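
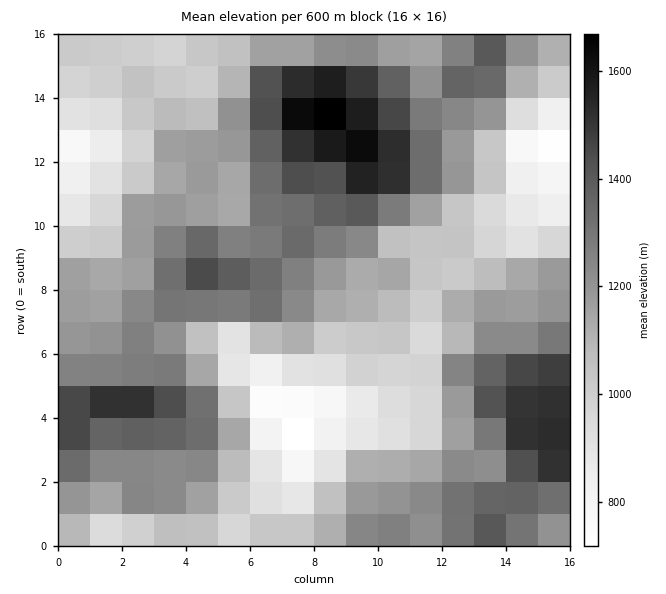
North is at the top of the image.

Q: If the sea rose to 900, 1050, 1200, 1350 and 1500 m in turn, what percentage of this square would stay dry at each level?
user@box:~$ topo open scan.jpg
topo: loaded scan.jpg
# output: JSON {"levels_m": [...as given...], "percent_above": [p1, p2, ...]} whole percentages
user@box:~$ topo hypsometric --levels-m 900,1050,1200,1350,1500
{"levels_m": [900, 1050, 1200, 1350, 1500], "percent_above": [89, 69, 44, 20, 7]}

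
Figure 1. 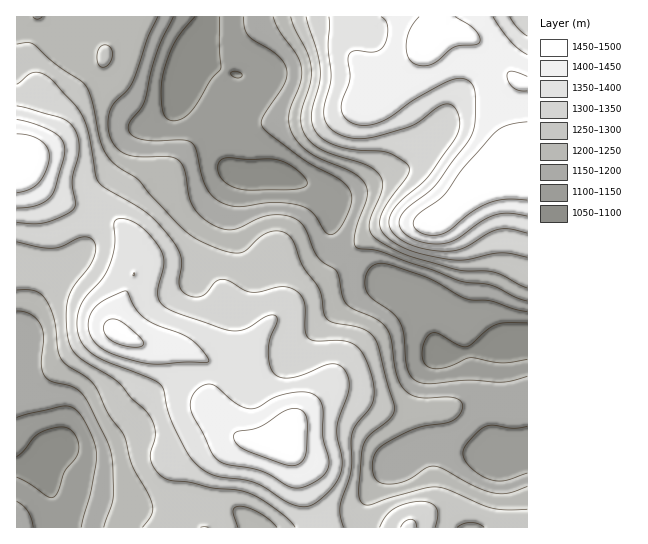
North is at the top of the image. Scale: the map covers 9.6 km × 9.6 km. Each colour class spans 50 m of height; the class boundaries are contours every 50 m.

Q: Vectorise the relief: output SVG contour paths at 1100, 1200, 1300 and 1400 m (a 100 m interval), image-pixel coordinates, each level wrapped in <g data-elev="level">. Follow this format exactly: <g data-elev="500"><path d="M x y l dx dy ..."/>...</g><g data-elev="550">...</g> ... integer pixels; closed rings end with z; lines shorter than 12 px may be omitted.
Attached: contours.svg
<g data-elev="1100"><path d="M17 457l6-6 13-16 7-4 10-3 9-1 7 2 6 5 3 8 1 7-2 6-12 16-7 20-4 6-7-1-17-12-13-7"/><path d="M527 359l-25 4-32-5-21 9-14 2-6-2-4-2-2-4-1-7 3-13 4-6 4-2 5 0 19 11 9 3 5-3 16-14 9-5 10-2 21 0"/><path d="M246 190l-13-3-11-8-4-10 0-6 3-3 8-2 49 2 9 3 8 6 9 8 3 5-1 4-9 3z"/><path d="M238 78l-5-1-2-4 4-2 5 2 2 3z"/><path d="M220 17l1 52-11 12-12 21-8 11-9 6-10 2-6-4-3-8-1-19 2-16 6-18 6-14 20-25"/></g><g data-elev="1200"><path d="M527 486l-18 7-16 0-16-6-34-18-9-3-8 2-16 11-12 4-13 1-9-5-3-8 0-9 2-8 5-7 13-8 21-10 39-8 8-8 2-6-1-4-4-4-7-2-33 0-7-2-6-5-5-7-3-8-6-35-4-11-10-10-24-10-7-6-4-8-5-22-3-4-11-6-5-6-4-7-8-20-8-9-11-5-14-1-14 3-24 11-8 1-9-3-15-9-10-11-4-10-4-27-7-10-9-3-38-1-9-4-7-6-4-7-3-9 0-9 2-10 4-8 13-13 5-7 16-45 10-21"/><path d="M17 311l8 1 6 3 6 4 4 7 3 12-3 27 4 11 6 5 23 6 8 7 7 10 19 39 4 18 1 33-1 11-8 22"/><path d="M273 17l7 14 17 24 4 12 0 15-10 24-2 9 0 11 4 9 7 10 9 7 10 6 35 15 8 7 5 7 0 12-12 35-1 9 2 4 26 5 79 29 30 4 24 12 12 4"/></g><g data-elev="1300"><path d="M343 527l-3-12 0-8 11-36 1-37 4-9 14-18 4-12-3-21-5-14-5-10-7-6-8-3-29 0-8-3-4-8 0-21-1-8-6-8-8-5-11-1-18 5-10 0-8-2-14-9-7-2-7 3-8 11-5 3-8 1-9-4-5-4-1-6 3-18-1-8-4-10-6-9-24-25-41-24-8-8-11-52-4-12-6-10-24-26-11-8-5-1-6 1-14 11"/><path d="M435 527l3-12-1-6-6-6-10-2-15 3-12 5-9 8-5 10"/><path d="M17 242l21 5 13 1 11-2 20-9 7 0 5 4 2 9-3 10-20 27-5 12-2 20 3 23 3 8 6 6 38 25 15 17 18 17 4 8 2 10-4 20 0 6 2 7 5 7 5 4 7 3 20 2 24 6 24 2 12 3 12 7 17 11 10 8 6 8"/><path d="M306 17l11 34 3 18-1 14-8 31 1 9 3 8 10 9 14 7 15 3 27 1 9 2 15 9 4 5-2 10-18 24-8 14-1 11 5 9 10 8 14 7 38 9 19 1 35-7 26 4"/></g><g data-elev="1400"><path d="M291 487l10 1 12-5 10-7 5-9 1-9-6-23 0-26-5-11-11-6-16 1-15 4-18 10-8 2-14-6-23-18-8 0-8 5-6 9 0 12 25 47 10 6 25 4 12 4z"/><path d="M146 363l12 1 27-2 20 1 4-2-8-12-12-11-34-14-12-7-8-10-9-16-16 6-11 6-7 8-3 10 0 10 5 10 7 7 10 5z"/><path d="M17 208l20-3 8-3 6-5 4-10 10-37-3-10-8-7-19-9-18-5"/><path d="M527 55l-16-13-18-25"/><path d="M381 17l5 4 2 8-1 10-4 8-9 5-20-1-5 4 1 24-7 20-2 8 2 7 4 6 7 4 8 1 17-3 12-6 27-19 25-14 12-4 7-1 7 3 4 5 2 8 0 29-5 15-35 48-32 27-4 9 3 8 7 7 9 4 12 3 12 0 14-5 25-17 13-7 15-2 18 3"/></g>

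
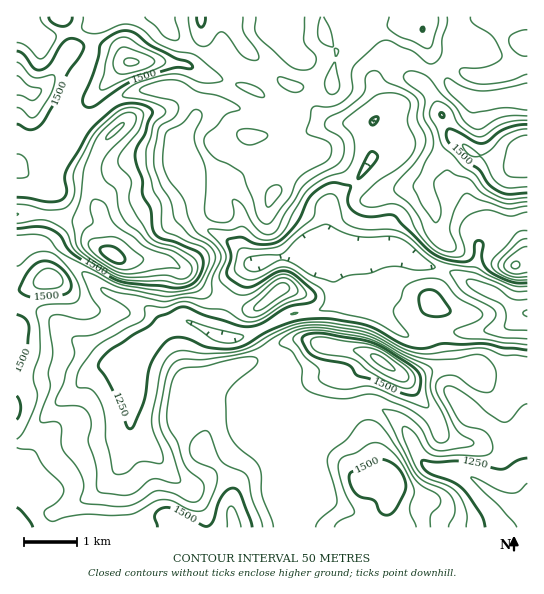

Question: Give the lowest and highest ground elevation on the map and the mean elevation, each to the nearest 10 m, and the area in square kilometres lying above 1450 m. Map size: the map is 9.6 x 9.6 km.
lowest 1050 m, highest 1780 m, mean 1390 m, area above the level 24.8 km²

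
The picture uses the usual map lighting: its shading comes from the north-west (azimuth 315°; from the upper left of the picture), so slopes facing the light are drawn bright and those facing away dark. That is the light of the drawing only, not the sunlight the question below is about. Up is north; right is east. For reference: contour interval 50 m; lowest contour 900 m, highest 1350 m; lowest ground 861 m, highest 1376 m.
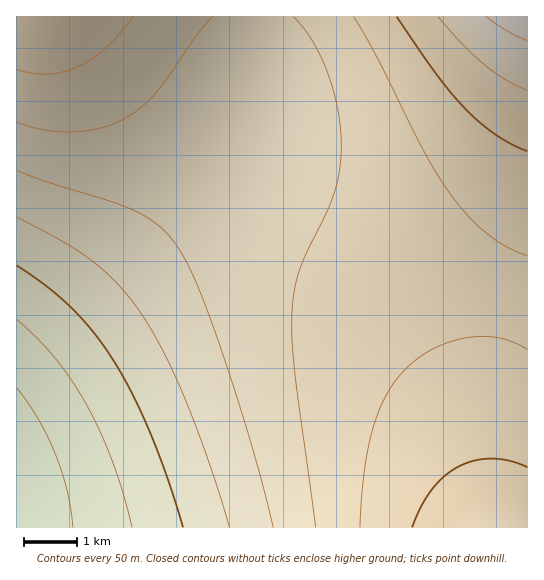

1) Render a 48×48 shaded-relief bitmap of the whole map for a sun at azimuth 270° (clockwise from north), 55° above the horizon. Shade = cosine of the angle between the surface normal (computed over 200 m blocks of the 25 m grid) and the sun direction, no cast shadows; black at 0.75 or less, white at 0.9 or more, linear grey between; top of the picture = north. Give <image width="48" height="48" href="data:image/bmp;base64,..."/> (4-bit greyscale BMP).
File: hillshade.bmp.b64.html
<image width="48" height="48" href="data:image/bmp;base64,Qk32BAAAAAAAAHYAAAAoAAAAMAAAADAAAAABAAQAAAAAAIAEAAATCwAAEwsAABAAAAAAAAAAAAAAABEREQAiIiIAMzMzAERERABVVVUAZmZmAHd3dwCIiIgAmZmZAKqqqgC7u7sAzMzMAN3d3QDu7u4A////AJmZmZmaqqqqqqqqqqqqqqqqqpmZmIh3dpmZmZmqqqqqqqqqqqqqqqqqqZmZiIh3dpmZmZqqqqqqqqqqqqqqqqqqmZmYiId3dpmZmaqqqqqqqqqqqqqqqqqpmZmYiId3ZpmZmaqqqqqqqqqqqqqqqqqZmZmIiId3ZpmZmqqqqqqqqqqqqqqqqpmZmZiIiHd3ZpmZmqqqqqqqqqqqqqqqqZmZmZiIiHd3ZpmZmqqqqqqqqqqqqqqqmZmZmYiIiHd3ZpmZqqqqqqqqqqqqqqqZmZmZmIiIh3d3ZpmZqqqqqqqqqqqqqqmZmZmZiIiIh3d3ZpmZqqqqqqqqqqqqqpmZmZmYiIiId3d3ZpmZqqqqqqqqqqqqqZmZmZmIiIiId3d3ZpmZmqqqqqqqqqqpmZmZmZiIiIiHd3d3ZpmZmqqqqqqqqqqZmZmZmYiIiIiHd3d3ZpmZmaqqqqqqqqmZmZmZmYiIiIh3d3d3dpmZmaqqqqqqqZmZmZmZmIiIiIh3d3d3d5mZmZmqqqqpmZmZmZmZiIiIiId3d3d3d5mZmZmZmZmZmZmZmZmYiIiIiId3d3d3d5mZmZmZmZmZmZmZmZmIiIiIiId3d3d3d5mZmZmZmZmZmZmZmZiIiIiIiHd3d3d3d5mZmZmZmZmZmZmZmYiIiIiIiHd3d3d3d5mZmZmZmZmZmZmZmIiIiIiIiHd3d3d3d5mZmZmZmZmZmZmYiIiIiIiIiId3d3d3d5mZmZmZmZmZmZiIiIiIiIiIiId3d3d3d5mZmZmZmZmYiIiIiIiIiIiIiIiHd3d3d5mZmZiIiIiIiIiIiIiIiIiIiIiId3d3d5mIiIiIiIiIiIiIiIiIiIiIiIiIiHd3d4iIiIiIiIiIiIiIiIiIiIiIiIiIiIh3d4iIiIiIiIiIiIiIiIiIiIiIiIiIiIiHd4iIiIiIiIiIiIiIiIiIiIiIiIiIiIiId4iIiIiId3d3d3eIiIiIiIiIiIiIiIiIiIiIiId3d3d3d3d3iIiIiIiIiIiIiIiIiIiIh3d3d3d3d3d3eIiIiIiIiIiIiIiIiIiId3d3d3d3d3d3eIiIiIiImZmIiIiIiIiHd3d3d3d3d3d3d4iIiImZmZmZmIiIiIiHd3d3ZmZmd3d3d4iIiJmZmZmZmYiIiIh3d3dmZmZmZnd3d4iIiZmZmZmZmZiIiIh3d3ZmZmZmZmd3d4iIiZmZmZmZmZmIiIh3d2ZmZmZmZmZ3d4iImZmZmZmZmZmYiId3dmZmZmZmZmZ3d4iImZmZmZmZmZmYiId3ZmZmZlVmZmZnd4iImZmZmqqZmZmYiHd3ZmZlVVVVZmZnd4iJmZmaqqqqmZmZiHd3ZmZVVVVVVmZnd4iJmZmqqqqqqZmZiHd2ZmVVVVVVVmZnd4iJmZqqqqqqqpmZiHd2ZmVVVVVVVWZnd4iJmZqqqqqqqpmZiHd2ZlVVVVVVVWZnd4iJmaqqqqqqqqmZiHd2ZlVVVVVVVWZnd4iZmaqqqqqqqqmZiHd2ZlVVVVVVVWZnd4iZmqqqqqqqqqmZmA=="/>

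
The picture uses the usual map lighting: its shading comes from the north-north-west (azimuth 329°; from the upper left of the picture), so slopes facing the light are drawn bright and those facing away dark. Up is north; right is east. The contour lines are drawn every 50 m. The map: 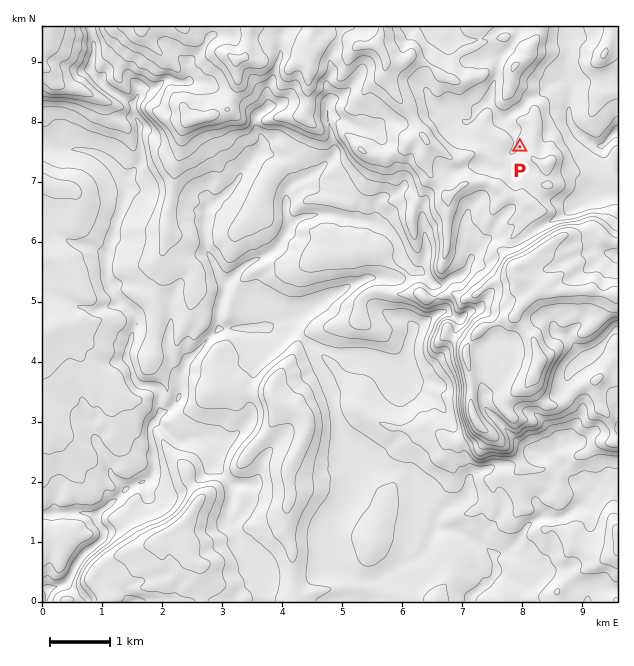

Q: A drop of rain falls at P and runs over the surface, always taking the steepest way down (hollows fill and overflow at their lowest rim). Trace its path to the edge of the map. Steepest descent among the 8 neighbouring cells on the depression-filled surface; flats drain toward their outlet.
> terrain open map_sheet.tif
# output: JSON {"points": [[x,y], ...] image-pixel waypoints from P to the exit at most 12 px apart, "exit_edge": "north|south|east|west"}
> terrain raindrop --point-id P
{"points": [[520, 147], [515, 139], [511, 127], [511, 115], [523, 106], [535, 97], [547, 88], [559, 81], [569, 84], [571, 96], [569, 108], [569, 120], [577, 132], [589, 141], [601, 145], [611, 136], [617, 132]], "exit_edge": "east"}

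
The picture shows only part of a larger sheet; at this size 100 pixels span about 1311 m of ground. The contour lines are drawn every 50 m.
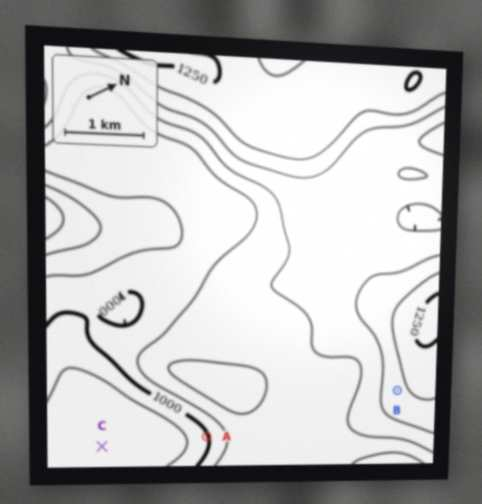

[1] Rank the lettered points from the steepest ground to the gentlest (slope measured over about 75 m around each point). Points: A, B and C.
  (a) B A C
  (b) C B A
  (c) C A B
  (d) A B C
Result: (d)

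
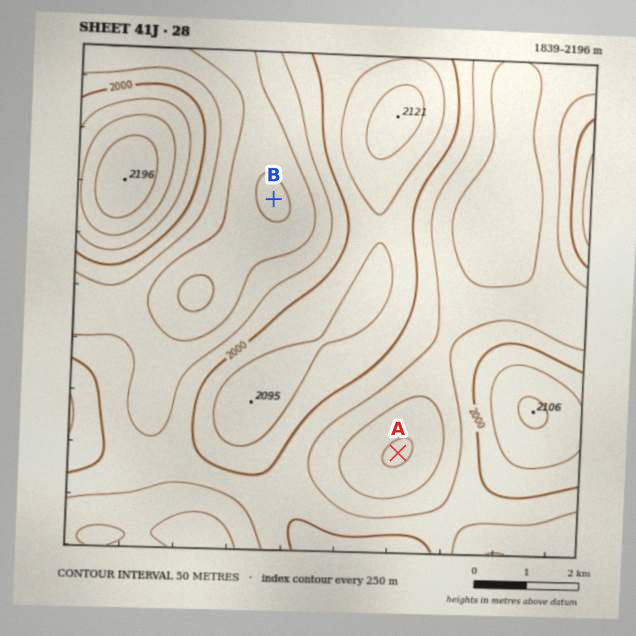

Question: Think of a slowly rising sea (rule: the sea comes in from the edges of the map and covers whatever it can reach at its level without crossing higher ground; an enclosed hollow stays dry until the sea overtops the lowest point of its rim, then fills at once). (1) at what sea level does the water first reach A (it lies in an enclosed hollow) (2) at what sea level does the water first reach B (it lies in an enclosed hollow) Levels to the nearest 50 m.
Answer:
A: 1950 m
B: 1900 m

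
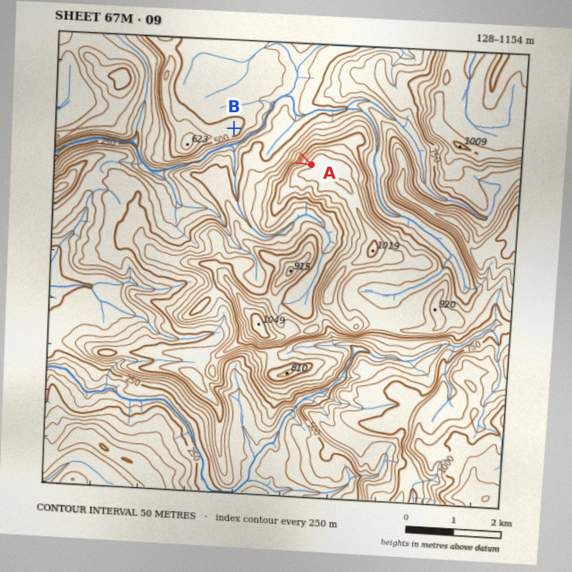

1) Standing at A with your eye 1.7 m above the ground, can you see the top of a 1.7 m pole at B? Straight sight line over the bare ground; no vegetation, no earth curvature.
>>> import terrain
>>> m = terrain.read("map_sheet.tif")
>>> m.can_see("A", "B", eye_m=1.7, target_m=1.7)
True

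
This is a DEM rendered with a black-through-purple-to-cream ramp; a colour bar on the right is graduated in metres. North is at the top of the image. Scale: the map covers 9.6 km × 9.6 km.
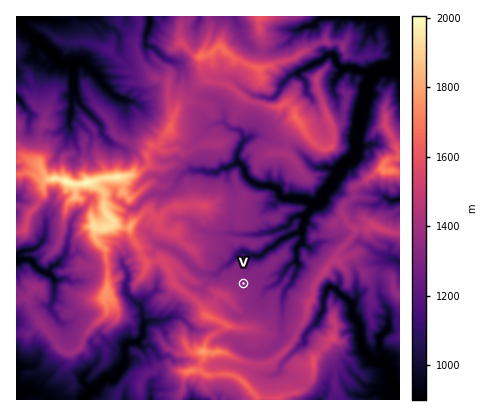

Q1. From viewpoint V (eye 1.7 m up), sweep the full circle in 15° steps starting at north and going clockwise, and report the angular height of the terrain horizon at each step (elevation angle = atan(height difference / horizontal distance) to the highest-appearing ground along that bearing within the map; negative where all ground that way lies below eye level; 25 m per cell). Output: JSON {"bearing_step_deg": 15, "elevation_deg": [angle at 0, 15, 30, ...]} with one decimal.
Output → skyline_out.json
{"bearing_step_deg": 15, "elevation_deg": [2.9, 3.0, 3.4, 2.1, 1.8, 3.0, 3.9, 5.4, 4.4, 4.4, 4.4, 6.1, 9.2, 13.2, 14.3, 15.7, 16.1, 11.4, 6.9, 6.8, 7.9, 7.2, 5.2, 2.4]}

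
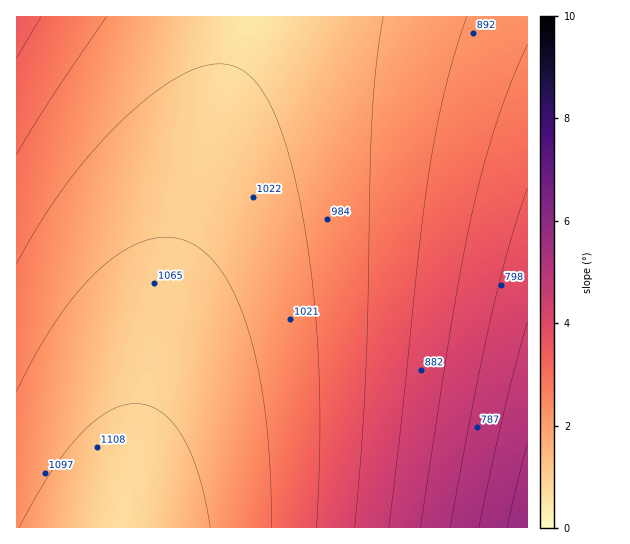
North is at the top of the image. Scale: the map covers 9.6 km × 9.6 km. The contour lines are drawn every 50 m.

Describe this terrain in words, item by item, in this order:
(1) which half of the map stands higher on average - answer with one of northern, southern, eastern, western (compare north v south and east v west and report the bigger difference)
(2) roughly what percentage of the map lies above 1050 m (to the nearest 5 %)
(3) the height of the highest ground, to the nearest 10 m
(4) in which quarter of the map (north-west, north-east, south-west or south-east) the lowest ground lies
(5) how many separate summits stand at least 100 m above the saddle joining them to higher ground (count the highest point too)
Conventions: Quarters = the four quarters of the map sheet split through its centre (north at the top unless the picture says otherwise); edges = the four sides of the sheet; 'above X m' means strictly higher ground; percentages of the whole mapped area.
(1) On average the western half of the map is the higher ground.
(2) Roughly 25 % of the ground is higher than 1050 m.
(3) About 1130 m is the highest elevation on the sheet.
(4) The lowest point lies in the south-east quarter of the map.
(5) There is 1 summit with 100 m or more of prominence.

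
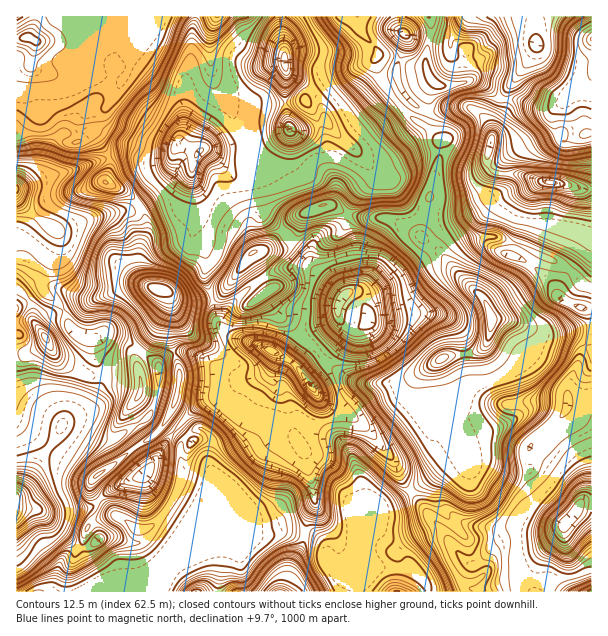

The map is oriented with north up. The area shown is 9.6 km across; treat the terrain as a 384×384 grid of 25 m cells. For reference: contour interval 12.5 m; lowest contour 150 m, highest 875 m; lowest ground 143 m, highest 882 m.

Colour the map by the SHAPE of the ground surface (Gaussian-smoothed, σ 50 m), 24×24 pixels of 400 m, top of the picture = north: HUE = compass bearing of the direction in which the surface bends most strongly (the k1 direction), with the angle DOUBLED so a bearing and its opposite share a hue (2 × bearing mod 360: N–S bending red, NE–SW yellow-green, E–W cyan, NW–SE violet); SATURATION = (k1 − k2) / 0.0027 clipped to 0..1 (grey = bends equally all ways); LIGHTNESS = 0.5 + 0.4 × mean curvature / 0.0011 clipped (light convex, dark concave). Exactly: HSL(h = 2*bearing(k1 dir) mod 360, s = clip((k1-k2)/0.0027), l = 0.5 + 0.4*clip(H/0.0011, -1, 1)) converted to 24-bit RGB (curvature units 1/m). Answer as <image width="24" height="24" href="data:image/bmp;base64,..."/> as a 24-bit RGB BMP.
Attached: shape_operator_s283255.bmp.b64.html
<image width="24" height="24" href="data:image/bmp;base64,Qk32BgAAAAAAADYAAAAoAAAAGAAAABgAAAABABgAAAAAAMAGAAATCwAAEwsAAAAAAAAAAAAA4C6I4pjBb1DGtYaygn6GiH2Fw32UJR3O1Ghn6MClH1F2JjGURuBSiLeIlYKFmlq+fsXKquCsUil0vJdtWFZ6eYCJRLehGYEdNohS4uMvo0gfOLO2wXigpWqjjn6FjH+VfICZv4yd31PEDDhOpeiufnqIh4h/box+jc6alDZsf0RXY6dQgWGPZMF9K4ewyE6mu3+BgjWh51thfhlLhtkuQpDCpXZ9hH+CgH+Bg4KApYWqdprWQJ7ZuV96iIV+m6eAYahPczNphrxiiYhEaoBvz9xkEB8jO4Vajncyem4olowiK/V5sdHeWiqtwG6BmYB/gIF/gIqFf5WqoM2NEgMw3NKNhYCAocadjjCEdUQ7qj4te8RfNXpnz31/TLovETUrO4Ndbr+mdmXp/9qNDC8EEB4o3JJrooBtgY+JmNrFRW2803qBCQFY6Lu5msynQHnKtRuXqV+4ntDMz6GpRpqqW3KL2JamIh9nbpe0b5iLInZY7W2D/8zzAzAilO03Znq0itONjm03YDcveVNFOm5mj88lrt2LQQ4zjVY+iruMgYiBuKyQOJfAZ1GJj3iBnnS/fImIaoWBZYB+pYI8Mo4K/8z5ANOUTOK3leuccCVog3Z7fneAXXSRP+hReBkxbiFMjNSVfY2AgId/qZ+F20J6HVs4lG+Pf3iMd4N3g3J/bYJvMlRd6p2fBkk//8qyBb8tYBkrgnB1fYqNhbaqCSz1xUhCVhpGmNqmgKWKfoJ9g4R8fbRcoDdg4I/XMXGKjX58hHVieWFPlotSUJSqWatOJp/l/8p4K1CaZmp9dZF2Youlj+h/MwAjfvBCtcX6osLfkmpxd4RSdoNvrmmDrlq51dFJHEs9jHZjrmmvhciJXaa9b1yZYrSCox0tgv9BdBJBV4ZzmdO9G165MwAOg/O5Vt29K6idx0fT5Y7p6sDnVELIkLY7XY6IupCr3HjOIVR8gi2cvvLHcixlQWpKlzpRz0xb1NIcc/+oGUO1ei4ASAAQf+vHiuKnMHObJjwgelIwJZ0l1qGooTmx+amoMW9qZ4902bytHlmmXehyqixmtSp+gVA1MG1QvlE05PXWOdKAGAox4ovDPsKMYKB5rNhkNhZRW0KAh388ZaQzLSkGdkAZu+p/i5TPY8zZf23ZhBR3XsZ+XjOXXGnA4onbRQzx0vP51vXtYwfl7EL/GatT56HfY6fO131WDiUeZzwrUqI/kSJkecuZecvXuunMhXmux4o+QBIlb6ezil5wWnphLTdw0aidKseSXf0Tz5A5Twc+I1eP9brLRrElfn8vrEJkuFbMM2SjP5QxKMg0f82uddSPab5+oiMvghw/eae7breqe4t7ZnCSMFt0ndWMtmCl3tOQQxZHeWJsOnR1ZOFj7brp1TmlLiyH0mxtbTZZOI3NoeDIdKKBgsR1vg6iP47ccLzMl01IgFdauFuZfU5Wd3k4NGEVlZw7zeOEVidsdXSBcoaGZ55UbiNE8KDmhWnXR83XvsL/ytv4rnK7pq1zOsE9aixhiEo4lVeug521hIzJqE4qgEO9357tgHrPh/TBjyfVWo+5hDvSnIZ+dYRuVoZtH5Mu60XP6MB8GksUUFQQ9yKA0sebM5XMVUyjis6oIZV4uV4nNBkPJLMyZ2cgHkEE1Ot1r8VIoXowNaVpFSRhyoKUk4t3fIN/dH2PSH9VvZxIhF99d116ElIz+ey7b4IfF152u0QJeQEBWUAKR48eN0XXTKHbtsnpTuRNe2UtxMhiGDE/X2MkkoQlnKF+asaEMSurvneMk2V6hWJpcSpXTLJ3xs+I6MCzBBgvzY2HkCio8cLsvJ7pmXeodYOfdZNgv4V9SbBMX5dveSmfSEihecuqg41+zKlfHw0mb88vlFxXdjZYWZN+kduxac6E55utZgB/NKVGdD/Bic1+apBne4mCh3yBeIeKlG9+35CdOIlENVWcdpapfYuAf5GPoMnQckz/o2azfzRgrJBWjdyymkFR6JY8MhcDHbAvJanceILRyaSzhXmUmYF0doWHgoCFfICHo4GL36arGltmeGyEfZh3YsJTbq44HwMw1Yx3sEfbj8mxRrZkgnObdcqkuXvqvX/gL3x1H4dW5jOIqIF8tq9oWJqZe36CgX1/fIKAvIyKLZXZMC1xb6NBxad4R2g9CRguzrJIbGAVsdB7g8rQZSTCyJ9SaIG4yKuJW0ikU2NxFCNX36qC2KLKlluWhHqIg32Cgn2Fi4N85ZODDBtJ4s2IYYslhDV7JVR9myJzqe64oMZ7XzgeLUIayeWMLJKGv4VXikaCc2mFEXWe5NHu"/>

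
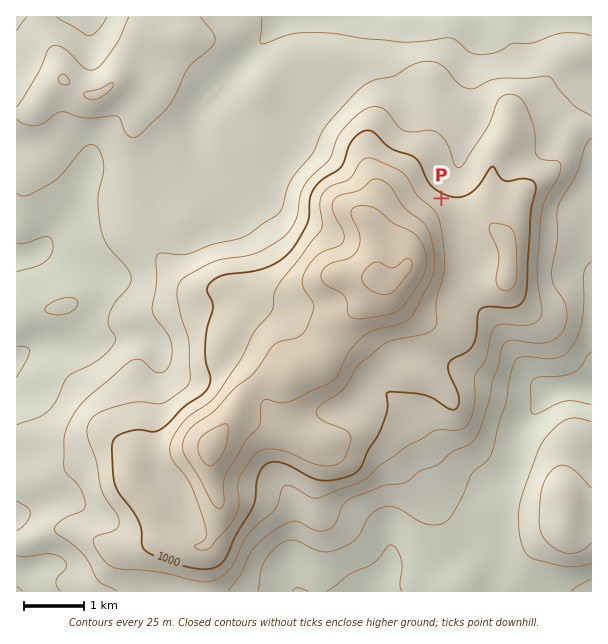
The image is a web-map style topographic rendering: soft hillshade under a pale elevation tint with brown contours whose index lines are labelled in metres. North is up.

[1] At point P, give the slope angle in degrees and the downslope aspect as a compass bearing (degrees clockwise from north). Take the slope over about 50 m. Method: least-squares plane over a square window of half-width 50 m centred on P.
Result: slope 5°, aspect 31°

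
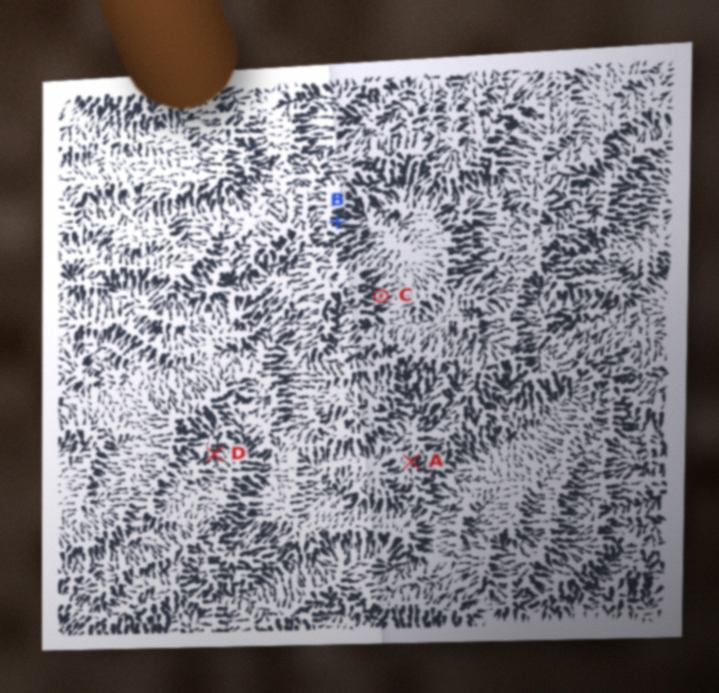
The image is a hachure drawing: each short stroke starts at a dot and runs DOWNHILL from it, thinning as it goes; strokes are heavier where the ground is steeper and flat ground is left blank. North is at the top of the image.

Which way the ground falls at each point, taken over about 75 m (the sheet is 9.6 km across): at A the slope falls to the NE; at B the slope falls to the E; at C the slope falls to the E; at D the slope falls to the SE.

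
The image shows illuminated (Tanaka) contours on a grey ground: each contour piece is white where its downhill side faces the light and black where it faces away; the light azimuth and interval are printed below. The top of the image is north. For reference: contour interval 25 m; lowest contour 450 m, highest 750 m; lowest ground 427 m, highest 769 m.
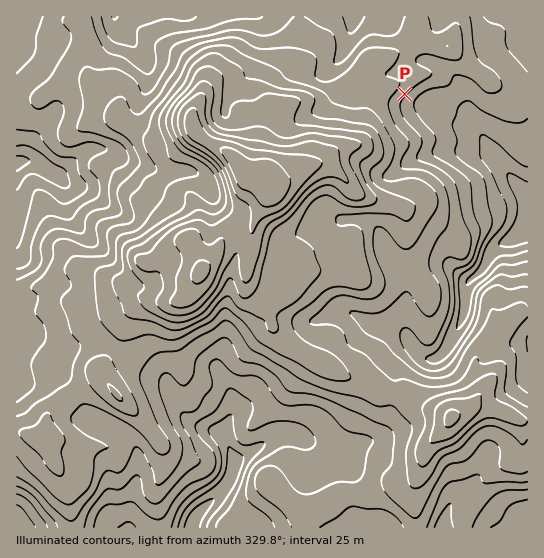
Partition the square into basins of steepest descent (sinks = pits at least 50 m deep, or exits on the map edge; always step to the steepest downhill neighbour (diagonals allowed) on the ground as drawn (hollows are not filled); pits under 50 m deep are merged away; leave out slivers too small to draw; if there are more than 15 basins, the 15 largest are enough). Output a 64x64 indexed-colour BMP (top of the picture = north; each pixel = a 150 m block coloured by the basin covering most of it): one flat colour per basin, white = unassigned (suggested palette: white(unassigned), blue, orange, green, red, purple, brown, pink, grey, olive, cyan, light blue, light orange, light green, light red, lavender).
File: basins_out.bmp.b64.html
<image width="64" height="64" href="data:image/bmp;base64,Qk12CAAAAAAAAHYAAAAoAAAAQAAAAEAAAAABAAQAAAAAAAAIAAATCwAAEwsAABAAAAAAAAAA////ALR3HwAOf/8ALKAsACgn1gC9Z5QAS1aMAMJ34wB/f38AIr28AM++FwDox64AeLv/AIrfmACWmP8A1bDFAGZmZmIiIiIiIiIiIiIiIiIiIiIiIiIiIiJVVVVVVVVVZmZmYiIiIiIiIiIiIiIiIiIiIiIiIiIiIlVVVVVVVVVmZmZiIiIiIiIiIiIiIiIiIiIiIiIiIiIiVVVVVVVVVWZmZmIiIiIiIiIiIiIiIiIiIiIiIiIiIiVVVVVVVVVVZmZmIiIiIiIiIiIiIiIiIiIiIiIiIiIiJVVVVVVVVVVmZmYiIiIiIiIiIiIiIiIiIiIiIiIiIiIiVVVVVVVVVWZmZiIiIiIiIiIiIiIiIiIiIiIiIiIiIiJVVVVVVVVVZmZiIiIiIiIiIiIiIiIiIiIiIiIiIiIiIiVVVVVVVVVmZmIiIiIiIiIiIiIiIiIiIiIiIiIiIiIiJVVVVVVVVWZmIiIiIiIiIiIiIiIiIiIiIiIiIiIiIiIlVVVVVVVVZmYiIiIiIiIiIiIiIiIiIiIiIiIiIiIiIiJVVVVVVVVmESIiIiIiIiIiIiIiIiIiIiIiIiIiIiIiIiVVVVVVVRERIiIiIiIiIiIiIiIiIiIiIiIiIiIiIiIiIlVVVVVVEREiIiIiIiIiIiIiIiIiIiIiIiIiIiIiIiIiVVVVVVERESIiIiIiIiIiIiIiIiIiIiIiIiIiIiIiIiERVVVRERERESIiIiIiIiIiIiIiIiIiIiIiIiIiIiEREREREREREREREiIiIiIiIiIiIiIiIiIiIiIiIiIhERERERERERERERERIiIiIiIiIiIiIiIiIiIiIiIiERERERERERERERERERERIiIiIiIiIiIiIiIiIiIiIhERERERERERERERERERERESIiIiIiIiIiIiIiIiIiIRERERERERERERERERERERERIiIiIiIiIiIiIiIiIiERERERERERERERERERERERERESIiIiIiIiIiIiIiIhERERERERERERERERERERERERERIiIiIiIiIiIiIiIhERERERERERERERERERERERERERESIiIiIiIiIiIiIRERERERERERERERERERERERERERERIiIiIiIiIiIiIhERERERERERERERERERERERERERERESIiIiIiIiIiIhERERERERERERERERERERERERERERERIiIiIiIiIiIiERERERERERERERERERERERERERERERESIiIiIiIiIiEREREREREREREREREREREREREREzMzMRETMyIiIiIiIREREREREREREREREREREREREREzMzMzMzMzMyIiIiIhERERERERERERERERERERETMzMzMzMzMzMzMzIiIiIRERERERERERERERERERERERMzMzMzMzMzMzMzMyIiIhEREREREREREREREREREREREzMzMzMzMzMzMzMzIiIiERERERERERERERERERERERETMzMzMzMzMzMzMzMyIiIRERERERERERERERERERERERMzMzMzMzMzMzMzMzMiIhEREREREREREREREREREREREzMzMzMzMzMzMzMzMyIiERERERERERERERERERERERETMzMzMzMzMzMzMzMzMiIRERERERERERERERERERERERMzMzMzMzMzMzMzMzMzMhEREREREREREREREREREREREzMzMzMzMzMzMzMzMzMzMRERERERERERERERERERERETMzMzMzMzMzMzMzMzMzMxERERERERERERERERERERERMzMzMzMzMzMzMzMzMzMzMREREREREREREREREREREREzMzMzMzMzMzMzMzMzMzMxERERERERERERERERERERETMzMzMzMzMzMzMzMzMzMzERERERERERERERERERERERMzMzMzMzMzMzMzMzMzMzMzEREREREREREREREREREREzMzMzMzMzMzMzMzMzM0RDMzERERERERERERERERERETMzMzMzMzMzMzMzMzMzREMzMzERERERERERERERERERMzMzMzMzMzMzMzMzMzREQzMzMzEREREREREREREREREzMzMzMzMzMzMzMzM0RERDMzMzMRERERERERERERERETMzMzMzMzMzMzMzM0REREMzMzMzERERERERERERERERMzMzMzMzMzRERDNEREREQzMzMzMREREREREREREREREzMzMzMzMzREREREREREREMzMzMxERERERERERERERETMzMzMzMzREREREREREREQzMzMzERERERERERERERERMzMzMzMzNERERERERERERDMzMzMREREREREREREREREzMzMzMzNEREREREREREREMzMzMxERERERERERERERETMzMzMzNEREREREREREREQzMzMzMRERERERERERERERMzMzMzNERERERERERERERDMzMzMxEREREREREREREREzMzMzNEREREREREREREREQzMzMzMRERERERERERERETMzMzM0REREREREREREREREMzMzMzERERERERERERERMzMzMzRERERERERERERERERDMzMzMzEREREREREREREzMzMzNEREREREREREREREREMzMzMzMzMRERERERERETMzMzM0REREREREREREREREQzMzMzMzMzERERERERERMzMzMzRERERERERERERERERDMzMzMzMzMxEREREREREzMzMzREREREREREREREREREMzMzMzMzMzERERERERETMzMzNEREREREREREREREREQzMzMzMzMzMRERERERER"/>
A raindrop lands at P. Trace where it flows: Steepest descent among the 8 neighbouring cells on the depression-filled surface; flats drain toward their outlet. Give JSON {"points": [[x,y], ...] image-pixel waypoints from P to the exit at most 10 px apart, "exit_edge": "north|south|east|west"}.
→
{"points": [[405, 94], [415, 101], [426, 101], [437, 101], [447, 105], [458, 109], [469, 115], [478, 126], [482, 137], [489, 147], [497, 158], [505, 169], [514, 179], [522, 190], [527, 195]], "exit_edge": "east"}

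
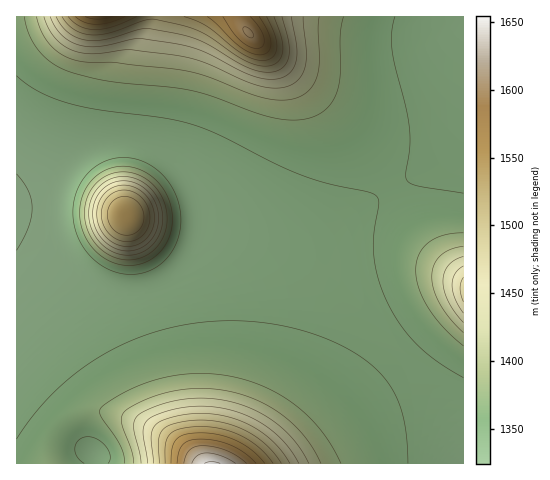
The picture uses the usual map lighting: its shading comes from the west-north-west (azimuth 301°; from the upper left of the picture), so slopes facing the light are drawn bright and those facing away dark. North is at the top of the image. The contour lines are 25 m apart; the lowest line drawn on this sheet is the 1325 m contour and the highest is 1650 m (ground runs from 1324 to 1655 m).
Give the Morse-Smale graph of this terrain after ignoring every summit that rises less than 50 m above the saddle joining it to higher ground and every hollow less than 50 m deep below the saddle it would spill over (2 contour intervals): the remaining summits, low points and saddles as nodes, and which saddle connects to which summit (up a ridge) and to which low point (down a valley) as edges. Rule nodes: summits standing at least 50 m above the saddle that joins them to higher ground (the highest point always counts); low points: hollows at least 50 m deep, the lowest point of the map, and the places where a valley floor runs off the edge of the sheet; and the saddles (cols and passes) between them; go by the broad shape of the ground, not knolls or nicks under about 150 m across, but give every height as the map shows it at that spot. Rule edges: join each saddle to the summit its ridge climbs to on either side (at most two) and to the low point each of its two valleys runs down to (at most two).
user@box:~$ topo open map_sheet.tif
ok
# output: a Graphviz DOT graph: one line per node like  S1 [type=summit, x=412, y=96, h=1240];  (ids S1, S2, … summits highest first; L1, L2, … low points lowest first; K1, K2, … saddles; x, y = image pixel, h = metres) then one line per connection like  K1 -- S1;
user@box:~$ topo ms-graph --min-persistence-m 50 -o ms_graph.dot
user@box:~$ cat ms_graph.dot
graph terrain {
  S1 [type=summit, x=213, y=463, h=1655];
  S2 [type=summit, x=249, y=33, h=1603];
  S3 [type=summit, x=98, y=17, h=1587];
  S4 [type=summit, x=126, y=216, h=1548];
  S5 [type=summit, x=463, y=290, h=1486];
  L1 [type=low, x=19, y=209, h=1324];
  K1 [type=saddle, x=391, y=188, h=1350];
  K2 [type=saddle, x=400, y=354, h=1348];
  K3 [type=saddle, x=140, y=139, h=1340];
  K4 [type=saddle, x=160, y=285, h=1340];
  K1 -- S2;
  K1 -- S5;
  K1 -- L1;
  K2 -- S1;
  K2 -- S5;
  K2 -- L1;
  K3 -- S2;
  K3 -- S3;
  K3 -- L1;
  K4 -- S1;
  K4 -- S4;
  K4 -- L1;
}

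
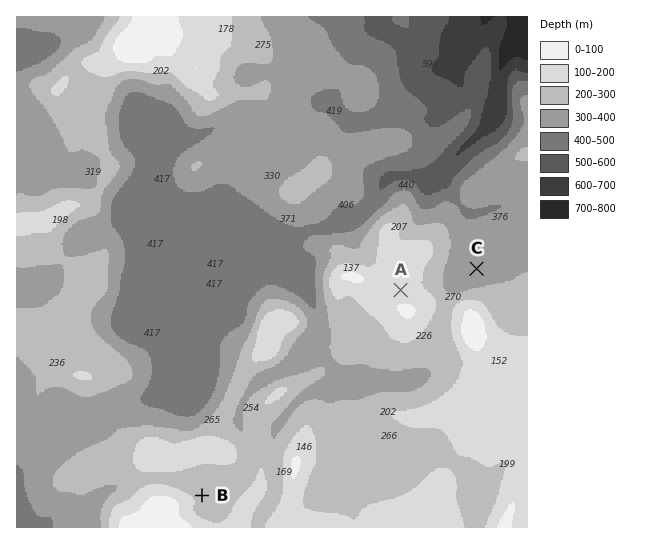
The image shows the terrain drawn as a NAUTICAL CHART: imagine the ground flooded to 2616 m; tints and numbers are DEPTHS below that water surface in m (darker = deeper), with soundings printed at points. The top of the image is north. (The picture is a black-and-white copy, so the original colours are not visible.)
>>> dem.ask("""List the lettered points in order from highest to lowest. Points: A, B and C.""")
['A', 'B', 'C']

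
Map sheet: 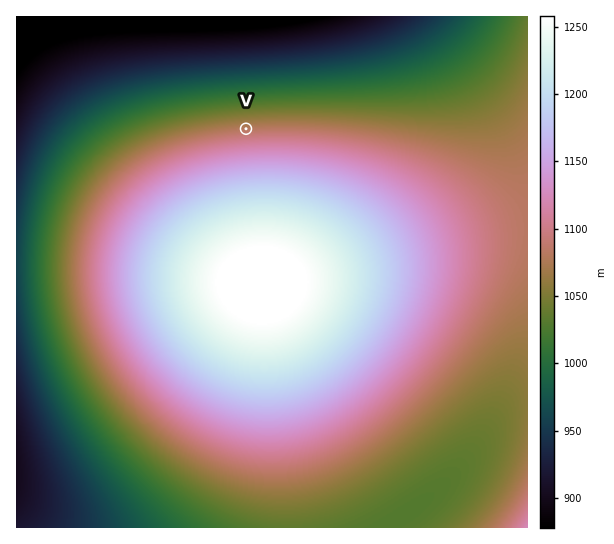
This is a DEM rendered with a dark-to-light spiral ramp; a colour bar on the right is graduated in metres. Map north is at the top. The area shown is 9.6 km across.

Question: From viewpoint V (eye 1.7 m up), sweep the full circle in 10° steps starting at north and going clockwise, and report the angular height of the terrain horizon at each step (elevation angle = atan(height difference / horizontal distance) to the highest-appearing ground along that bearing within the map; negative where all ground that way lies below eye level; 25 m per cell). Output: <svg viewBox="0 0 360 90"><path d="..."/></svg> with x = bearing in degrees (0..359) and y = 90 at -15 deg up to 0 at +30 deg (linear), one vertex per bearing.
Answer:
<svg viewBox="0 0 360 90"><path d="M0 72l10 0 10-1 10-1 10-2 10-2 10-3 10-2 10 0 10-1 10-2 10-2 10-2 10-2 10-1 10-1 10-1 10 0 10 0 10 0 10 1 10 1 10 1 10 2 10 2 10 2 10 2 10 2 10 2 10 1 10 1 10 2 10 1 10 2 10 1 10 0"/></svg>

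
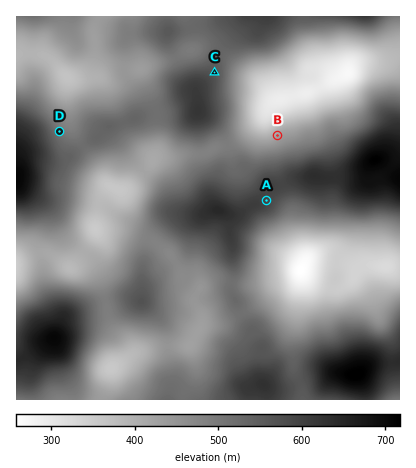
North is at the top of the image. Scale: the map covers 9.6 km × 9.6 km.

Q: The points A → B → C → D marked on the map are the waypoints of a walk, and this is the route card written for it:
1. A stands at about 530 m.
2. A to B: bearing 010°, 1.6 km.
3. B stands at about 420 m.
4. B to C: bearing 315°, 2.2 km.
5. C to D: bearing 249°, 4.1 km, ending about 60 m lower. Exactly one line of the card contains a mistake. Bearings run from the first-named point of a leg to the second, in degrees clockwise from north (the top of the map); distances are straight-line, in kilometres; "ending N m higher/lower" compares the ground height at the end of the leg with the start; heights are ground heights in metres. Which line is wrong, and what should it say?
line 1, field height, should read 600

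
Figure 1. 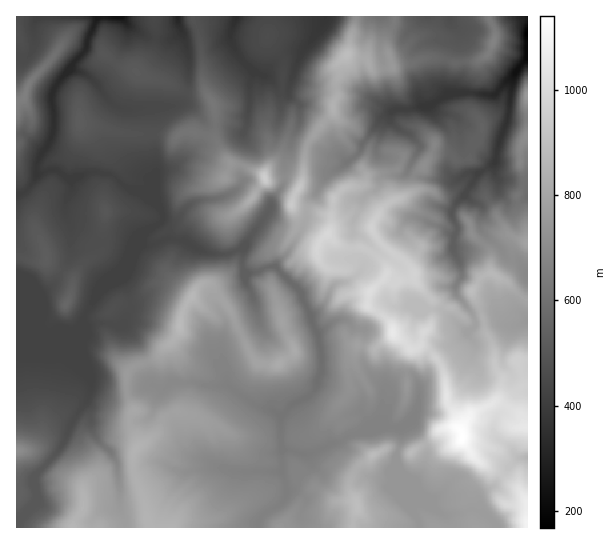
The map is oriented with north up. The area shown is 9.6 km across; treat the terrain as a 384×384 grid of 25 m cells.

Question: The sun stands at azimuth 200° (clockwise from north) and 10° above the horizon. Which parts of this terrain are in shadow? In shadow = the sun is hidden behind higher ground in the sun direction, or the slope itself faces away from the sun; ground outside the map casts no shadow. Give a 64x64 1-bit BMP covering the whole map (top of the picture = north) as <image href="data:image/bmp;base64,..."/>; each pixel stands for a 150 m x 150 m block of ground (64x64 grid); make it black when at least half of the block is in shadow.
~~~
<image width="64" height="64" href="data:image/bmp;base64,Qk0+AgAAAAAAAD4AAAAoAAAAQAAAAEAAAAABAAEAAAAAAAACAAATCwAAEwsAAAIAAAAAAAAA////AAAAAAAYAAAAAAAAAB4AAADAAMAAHgAAAMATgAAAAAQAABMABAAABgABtgANAAgIAAMwAAMBiD4ABBAAAQ/4MAAAAAADD/gAAAAgADMH+AAAACgAYPfwAAAAP+AY8+AAAAA/4EDz4YAYAB/gwPHggHgAD78AeOAg8QAHPYBww//gAAMD4zAD/8AAAAP/EAGPwAAAA/wQAIAAAAAD/AAAAAAAAAf8AAYAAAAAB+gADwADzAAP7wAPgAfcAA/vAB/gB7w4X98AH+APPHDHnwAP4A48wf4fAAfAHjwD+L0AA8AeeAf5gAABgD54A88AAAAEPPAAnwEAAA588NgfwwAAD//gGB/PAAAf/8ALP/8AAC/4gAJ//wAAD/wAAf/+AAAf/ABz/7wAAAH8BOf/ewAAAAQHx/92AAAAAIPD/+cAAAAgAoH/7wAAAfAe7H//AAAAeA4Pn/8AAAAcJ4f//jYwAAW////+DAAAA5////wAAAAPzf//OAAAAD/M//cYAAAAP8R/9xiAAAB/4D/+CAAAAH/wH/4IAAAfP/A//gA4AA4f9H/+MDgADg/w//58OCAGf/A///y4YAD/8P5//JrABP/wAD8dw8AF/zAABAfhAAD4OAAAA3GAAfgfDcEBMI+A8B/t/+M4H4DwD///RxxfCDAH/8APBz4YMAf/4A8f/BgQA//gHw=="/>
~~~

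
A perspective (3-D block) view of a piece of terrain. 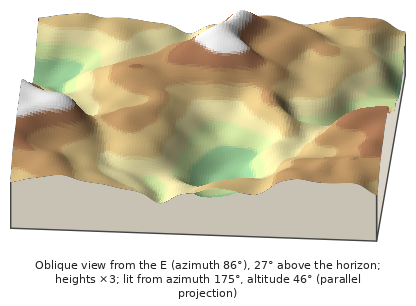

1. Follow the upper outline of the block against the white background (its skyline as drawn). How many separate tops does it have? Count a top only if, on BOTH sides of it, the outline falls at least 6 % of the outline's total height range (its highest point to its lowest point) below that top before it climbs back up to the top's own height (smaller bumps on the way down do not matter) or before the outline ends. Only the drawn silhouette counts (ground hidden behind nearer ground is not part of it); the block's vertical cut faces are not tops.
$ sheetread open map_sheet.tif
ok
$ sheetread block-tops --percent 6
2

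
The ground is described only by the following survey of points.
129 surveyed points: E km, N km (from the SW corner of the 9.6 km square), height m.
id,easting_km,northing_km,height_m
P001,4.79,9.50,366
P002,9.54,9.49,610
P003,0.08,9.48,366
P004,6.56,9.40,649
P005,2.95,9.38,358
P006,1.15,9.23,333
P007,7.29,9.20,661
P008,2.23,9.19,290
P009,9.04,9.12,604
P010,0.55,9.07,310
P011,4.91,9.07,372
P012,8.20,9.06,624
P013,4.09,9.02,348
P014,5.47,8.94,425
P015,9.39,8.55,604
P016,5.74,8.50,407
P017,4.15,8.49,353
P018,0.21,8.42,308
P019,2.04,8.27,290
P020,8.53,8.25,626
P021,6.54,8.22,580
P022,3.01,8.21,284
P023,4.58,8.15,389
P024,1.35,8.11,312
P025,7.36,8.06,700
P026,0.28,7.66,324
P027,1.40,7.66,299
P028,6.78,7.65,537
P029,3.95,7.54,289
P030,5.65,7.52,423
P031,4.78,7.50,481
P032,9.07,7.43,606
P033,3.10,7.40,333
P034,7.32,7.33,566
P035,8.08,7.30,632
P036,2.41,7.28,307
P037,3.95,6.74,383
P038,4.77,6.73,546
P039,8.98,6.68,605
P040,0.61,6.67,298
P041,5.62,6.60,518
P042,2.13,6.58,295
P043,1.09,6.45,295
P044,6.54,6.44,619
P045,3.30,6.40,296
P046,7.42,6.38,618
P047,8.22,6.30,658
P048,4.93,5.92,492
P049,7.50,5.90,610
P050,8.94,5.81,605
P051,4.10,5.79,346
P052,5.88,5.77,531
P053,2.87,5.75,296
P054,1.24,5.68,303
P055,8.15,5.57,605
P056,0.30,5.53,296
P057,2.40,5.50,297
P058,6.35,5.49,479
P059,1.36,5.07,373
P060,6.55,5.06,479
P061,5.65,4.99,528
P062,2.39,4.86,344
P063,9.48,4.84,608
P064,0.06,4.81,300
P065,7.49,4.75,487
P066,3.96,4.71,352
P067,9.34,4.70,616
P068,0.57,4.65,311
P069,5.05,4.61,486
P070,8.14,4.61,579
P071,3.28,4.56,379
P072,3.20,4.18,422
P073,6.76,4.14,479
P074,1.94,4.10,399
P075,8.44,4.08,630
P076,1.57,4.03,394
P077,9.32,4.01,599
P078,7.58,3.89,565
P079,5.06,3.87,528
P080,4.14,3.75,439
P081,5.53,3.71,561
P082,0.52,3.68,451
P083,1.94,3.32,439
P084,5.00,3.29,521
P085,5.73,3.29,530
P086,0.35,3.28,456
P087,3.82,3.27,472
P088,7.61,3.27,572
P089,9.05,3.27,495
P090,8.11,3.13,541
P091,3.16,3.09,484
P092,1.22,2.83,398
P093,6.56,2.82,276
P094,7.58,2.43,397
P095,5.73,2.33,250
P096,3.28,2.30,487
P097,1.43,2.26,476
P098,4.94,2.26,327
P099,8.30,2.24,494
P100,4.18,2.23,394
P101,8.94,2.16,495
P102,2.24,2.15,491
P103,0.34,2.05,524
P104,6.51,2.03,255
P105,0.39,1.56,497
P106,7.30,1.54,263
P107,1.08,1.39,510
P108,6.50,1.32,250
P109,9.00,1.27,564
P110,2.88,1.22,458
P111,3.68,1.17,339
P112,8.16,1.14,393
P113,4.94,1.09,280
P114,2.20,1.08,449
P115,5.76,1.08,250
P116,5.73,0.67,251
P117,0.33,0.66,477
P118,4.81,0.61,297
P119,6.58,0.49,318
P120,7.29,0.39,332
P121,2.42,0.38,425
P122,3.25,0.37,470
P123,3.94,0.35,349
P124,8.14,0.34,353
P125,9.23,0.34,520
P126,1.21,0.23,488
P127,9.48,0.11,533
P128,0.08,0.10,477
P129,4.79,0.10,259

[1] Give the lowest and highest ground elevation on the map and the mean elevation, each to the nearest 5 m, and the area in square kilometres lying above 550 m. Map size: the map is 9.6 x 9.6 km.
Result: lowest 245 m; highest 720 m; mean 435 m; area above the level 18.3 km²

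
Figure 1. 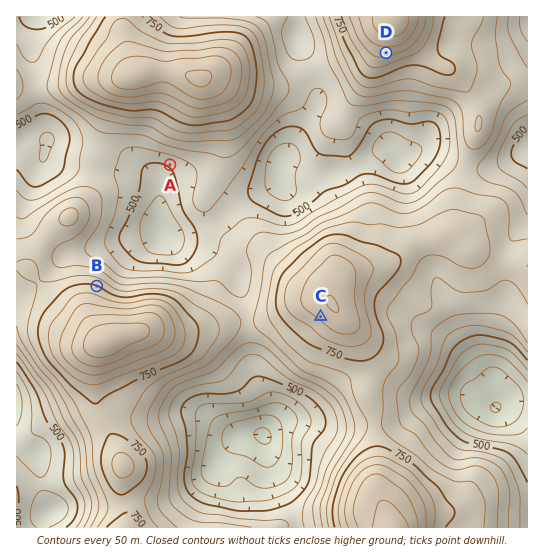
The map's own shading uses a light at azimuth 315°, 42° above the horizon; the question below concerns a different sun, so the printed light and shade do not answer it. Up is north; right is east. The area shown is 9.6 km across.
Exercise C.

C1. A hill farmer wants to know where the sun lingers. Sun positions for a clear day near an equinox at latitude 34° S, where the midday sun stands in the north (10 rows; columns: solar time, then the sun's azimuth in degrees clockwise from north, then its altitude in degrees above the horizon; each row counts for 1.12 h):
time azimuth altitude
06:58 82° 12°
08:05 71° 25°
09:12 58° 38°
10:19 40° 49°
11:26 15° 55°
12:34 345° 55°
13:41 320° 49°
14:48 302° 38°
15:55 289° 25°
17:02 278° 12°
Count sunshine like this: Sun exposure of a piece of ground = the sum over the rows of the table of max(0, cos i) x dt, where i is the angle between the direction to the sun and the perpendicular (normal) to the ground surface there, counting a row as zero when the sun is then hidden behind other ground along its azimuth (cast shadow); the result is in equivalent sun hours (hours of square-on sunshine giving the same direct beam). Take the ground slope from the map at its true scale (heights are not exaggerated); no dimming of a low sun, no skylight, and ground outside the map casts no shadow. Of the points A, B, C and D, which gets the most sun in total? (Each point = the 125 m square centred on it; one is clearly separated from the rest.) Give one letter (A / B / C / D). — B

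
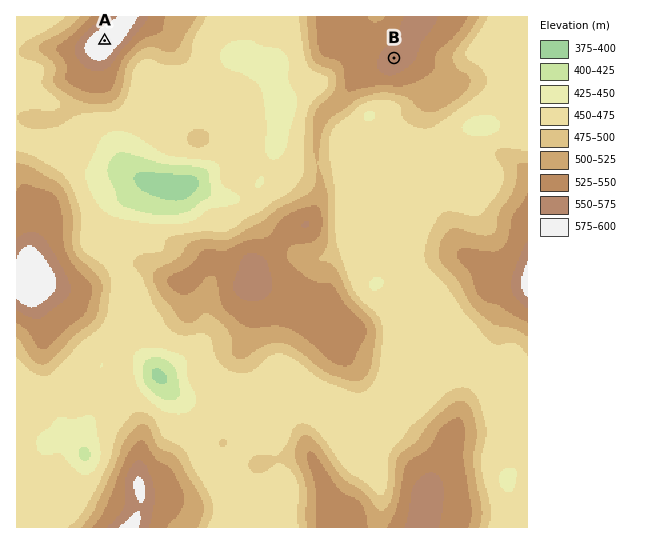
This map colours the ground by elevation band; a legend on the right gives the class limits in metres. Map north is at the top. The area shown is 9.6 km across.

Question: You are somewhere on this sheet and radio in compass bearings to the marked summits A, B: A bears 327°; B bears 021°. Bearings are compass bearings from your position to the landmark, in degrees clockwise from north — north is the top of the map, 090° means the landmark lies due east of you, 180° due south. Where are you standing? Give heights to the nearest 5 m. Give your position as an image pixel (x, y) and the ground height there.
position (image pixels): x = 291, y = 327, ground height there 525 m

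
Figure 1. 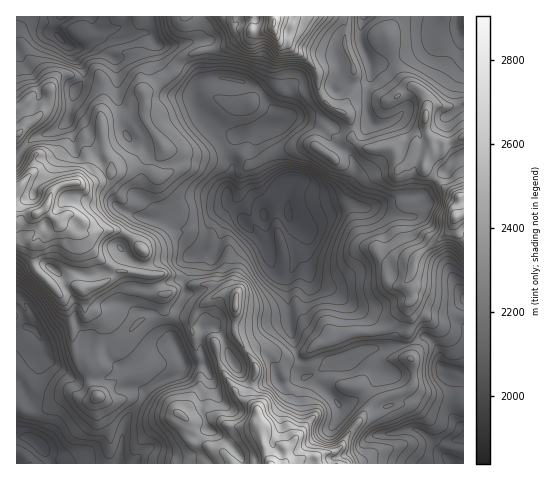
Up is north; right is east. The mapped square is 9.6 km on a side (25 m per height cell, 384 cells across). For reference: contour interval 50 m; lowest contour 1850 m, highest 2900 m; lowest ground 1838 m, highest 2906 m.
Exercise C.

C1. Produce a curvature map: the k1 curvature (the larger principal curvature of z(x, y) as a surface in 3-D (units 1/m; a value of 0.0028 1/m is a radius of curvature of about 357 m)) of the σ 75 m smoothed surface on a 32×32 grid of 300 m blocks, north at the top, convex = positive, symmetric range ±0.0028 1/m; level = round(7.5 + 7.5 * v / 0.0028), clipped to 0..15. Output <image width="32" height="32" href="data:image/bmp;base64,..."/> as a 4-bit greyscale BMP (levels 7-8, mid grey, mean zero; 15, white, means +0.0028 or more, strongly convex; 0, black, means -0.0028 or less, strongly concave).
<image width="32" height="32" href="data:image/bmp;base64,Qk12AgAAAAAAAHYAAAAoAAAAIAAAACAAAAABAAQAAAAAAAACAAATCwAAEwsAABAAAAAAAAAAAAAAABEREQAiIiIAMzMzAERERABVVVUAZmZmAHd3dwCIiIgAmZmZAKqqqgC7u7sAzMzMAN3d3QDu7u4A////AMmJh7iYiYipe6m+y5qYiYmXape4uHmsqI2Lua9pvLmaiJmaqJqap628qvdd+Ih6qcyXipiKu5q3n4qfp/zMqoqYmb3Mqbuoet6ni5ebqamaiJqLqIiZuY+7eYmcuJrLmJiIqYiZh4npr3l4iJh351iHebmYiYiY5uuauHd5rOiKmHuoiZeHytrZua7Kh3i7mYd7mIipeNiNmIaJrN26qKiXnJqYiarHb5iImqiImruKd62Zd3i5nq+amZmHiHrIiHj73reJzKvO2ZmXh4mruYifuJi93vqpm7d3mJh4qch4rGiauJyWZ4q3iYiaipnZWLuZm2XtqYicmKqImryZr6qIupvv2qmpq3nJdomomZr9vazLqHeIqYmHt4d6l5hnv6v4mmiYiKd5l6iIioaZhp24+8uIeZiXaImIiImZmXfN+5z7upq6mZu6dlirmby8iJ6ImJqYiZmpvcqr64iKm5iuuYi4iKmqiZnNzqnNyYm613mptnmaiIeIeaqKqJqrrc6mmriKmXeJmHd6i5eHn1i52Yq5iph4mamHieyZyI/Lu+dpmKuIeZmZqq54ma3NiIfsyqipu3h3aKdfibd6yIh6uqyXmqyoh3m3vom3iYeIqpZ5qph63dvIzcZ8iJl3iLh5yYeImodq3fqnfIqod4eZrKiYmJuYmqn4qYuZqYeY"/>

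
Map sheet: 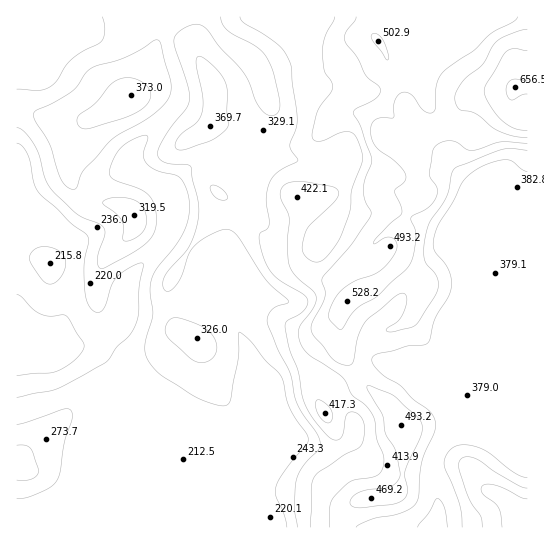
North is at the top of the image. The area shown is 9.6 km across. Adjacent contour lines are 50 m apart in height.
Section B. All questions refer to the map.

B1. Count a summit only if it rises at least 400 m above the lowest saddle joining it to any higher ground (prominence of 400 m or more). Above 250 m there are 1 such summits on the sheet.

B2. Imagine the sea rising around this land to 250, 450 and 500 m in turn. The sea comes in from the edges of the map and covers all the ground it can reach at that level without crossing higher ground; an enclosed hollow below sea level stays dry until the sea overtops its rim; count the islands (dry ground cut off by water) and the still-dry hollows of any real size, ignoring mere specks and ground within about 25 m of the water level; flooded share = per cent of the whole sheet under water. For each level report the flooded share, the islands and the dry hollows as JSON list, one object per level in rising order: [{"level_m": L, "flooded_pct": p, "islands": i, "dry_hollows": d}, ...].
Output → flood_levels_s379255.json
[{"level_m": 250, "flooded_pct": 26, "islands": 0, "dry_hollows": 0}, {"level_m": 450, "flooded_pct": 83, "islands": 1, "dry_hollows": 0}, {"level_m": 500, "flooded_pct": 93, "islands": 0, "dry_hollows": 0}]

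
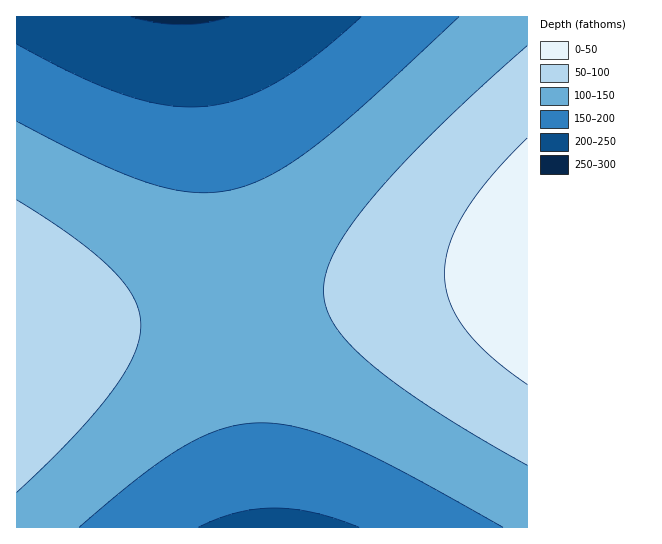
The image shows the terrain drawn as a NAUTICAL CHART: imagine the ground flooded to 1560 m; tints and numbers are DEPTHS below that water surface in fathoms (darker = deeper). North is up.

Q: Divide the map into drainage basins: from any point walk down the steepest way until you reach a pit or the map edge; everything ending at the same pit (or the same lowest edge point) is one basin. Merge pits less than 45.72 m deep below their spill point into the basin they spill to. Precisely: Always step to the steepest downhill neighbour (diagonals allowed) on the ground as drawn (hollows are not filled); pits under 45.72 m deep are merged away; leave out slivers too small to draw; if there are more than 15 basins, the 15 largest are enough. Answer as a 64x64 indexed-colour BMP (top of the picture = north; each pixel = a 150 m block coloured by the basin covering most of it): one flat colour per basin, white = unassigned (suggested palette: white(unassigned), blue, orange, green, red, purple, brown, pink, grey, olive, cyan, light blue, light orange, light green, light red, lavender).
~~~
<image width="64" height="64" href="data:image/bmp;base64,Qk12CAAAAAAAAHYAAAAoAAAAQAAAAEAAAAABAAQAAAAAAAAIAAATCwAAEwsAABAAAAAAAAAA////ALR3HwAOf/8ALKAsACgn1gC9Z5QAS1aMAMJ34wB/f38AIr28AM++FwDox64AeLv/AIrfmACWmP8A1bDFACIiIiIiIiIiIiIiIiIiIiIiIiIiIiIiIiIiIiIiIiIiIiIiIiIiIiIiIiIiIiIiIiIiIiIiIiIiIiIiIiIiIiIiIiIiIiIiIiIiIiIiIiIiIiIiIiIiIiIiIiIiIiIiIiIiIiIiIiIiIiIiIiIiIiIiIiIiIiIiIiIiIiIiIiIiIiIiIiIiIiIiIiIiIiIiIiIiIiIiIiIiIiIiIiIiIiIiIiIiIiIiIiIiIiIiIiIiIiIiIiIiIiIiIiIiIiIiIiIiIiIiIiIiIiIiIiIiIiIiIiIiIiIiIiIiIiIiIiIiIiIiIiIiIiIiIiIiIiIiIiIiIiIiIiIiIiIiIiIiIiIiIiIiIiIiIiIiIiIiIiIiIiIiIiIiIiIiIiIiIiIiIiIiIiIiIiIiIiIiIiIiIiIiIiIiIiIiIiIiIiIiIiIiIiIiIiIiIiIiIiIiIiIiIiIiIiIiIiIiIiIiIiIiIiIiIiIiIiIiIiIiIiIiIiIiIiIiIiIiIiIiIiIiIiIiIiIiIiIiIiIiIiIiIiIiIiIiIiIiIiIiIiIiIiIiIiIiIiIiIiIiIiIiIiIiIiIiIiIiIiIiIiIiIiIiIiIiIiIiIiIiIiIiIiIiIiIiIiIiIiIiIiIiIiIiIiIiIiIiIiIiIiIiIiIiIiIiIiIiIiIiIiIiIiIiIiIiIiIiIiIiIiIiIiIiIiIiIiIiIiIiIiIiIiIiIiIiIiIiIiIiIiIiIiIiIiIiIiIiIiIiIiIiIiIiIiIiIiIiIiIiIiIiIiIiIiIiIiIiIiIiIiIiIiIiIiIiIiIiIiIiIiIiIiIiIiIiIiIiIiIiIiIiIiIiIiIiIiIiIiIiIiIiIiIiIiIiIiIiIiIiIiIiIiIiIiIiIiIiIiIiIiIiIiIiIiIiIiIiIiIiIiIiIiIiIiIiIiIiIiIiIiIiIiIiIiIiIiIiIiIiIiIiIiIiIiIiIiIiIiIiIiIiIiIiIiIiIiIiIiIiIiIiIiIiIiIiIiIiIiIiIiIiIiIiIiIiIiIiIiIiIhEiIiIiIiIiIiIiIiIiIiIiIiIiIiIiIiIiIiIiIiIiEREREREiIiIiIiIiIiIiIiIiIiIiIiIiIiIiIiIiIiIRERERERERERESIiIiIiIiIiIiIiIiIiIiIiIiIiIiIhERERERERERERERERESIiIiIiIiIiIiIiIiIiIiIiIiERERERERERERERERERERERERIiIiIiIiIiIiIiIiIiIRERERERERERERERERERERERERERERIiIiIiIiIiIiIhEREREREREREREREREREREREREREREREREREiIiIiIiEREREREREREREREREREREREREREREREREREREREREiIRERERERERERERERERERERERERERERERERERERERERERERERERERERERERERERERERERERERERERERERERERERERERERERERERERERERERERERERERERERERERERERERERERERERERERERERERERERERERERERERERERERERERERERERERERERERERERERERERERERERERERERERERERERERERERERERERERERERERERERERERERERERERERERERERERERERERERERERERERERERERERERERERERERERERERERERERERERERERERERERERERERERERERERERERERERERERERERERERERERERERERERERERERERERERERERERERERERERERERERERERERERERERERERERERERERERERERERERERERERERERERERERERERERERERERERERERERERERERERERERERERERERERERERERERERERERERERERERERERERERERERERERERERERERERERERERERERERERERERERERERERERERERERERERERERERERERERERERERERERERERERERERERERERERERERERERERERERERERERERERERERERERERERERERERERERERERERERERERERERERERERERERERERERERERERERERERERERERERERERERERERERERERERERERERERERERERERERERERERERERERERERERERERERERERERERERERERERERERERERERERERERERERERERERERERERERERERERERERERERERERERERERERERERERERERERERERERERERERERERERERERERERERERERERERERERERERERERERERERERERERERERERERERERERERERERERERERERERERERERERERERERERERERERERERERERERERERERERERERERERERERERERERERERERERERERERERERERERERERERERERERERERERERERERERERERERERERERERERERERERERERERERERERERERERERERERERERERERERERERERERERERERERERERERERERERERERERERERERERERERERERERERERERERERERERERERERERERERERERERERERERERERERERERERERERERERERERERERERERERERERERERERERERERERERERERERERERERERERERERERERERERERERERERERERERERERERERERERERERERERERERERERERERERERERERERERERERERERERERERERERERER"/>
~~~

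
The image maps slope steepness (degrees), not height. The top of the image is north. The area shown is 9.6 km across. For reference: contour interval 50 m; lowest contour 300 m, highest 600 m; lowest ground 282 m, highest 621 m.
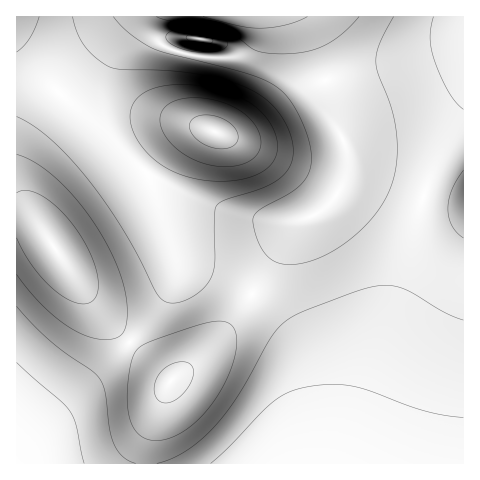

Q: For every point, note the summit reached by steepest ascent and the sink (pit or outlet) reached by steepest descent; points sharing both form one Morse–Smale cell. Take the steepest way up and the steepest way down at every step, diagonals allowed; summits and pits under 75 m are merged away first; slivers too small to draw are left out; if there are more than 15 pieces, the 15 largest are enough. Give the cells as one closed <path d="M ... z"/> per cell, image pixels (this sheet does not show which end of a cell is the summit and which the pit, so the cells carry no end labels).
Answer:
<path d="M463 16l-446 0-1 31 12 15 28 29 59 46 7 0 29-11 20-4 16 1 19 6-12 0-15 8-22 22-9 13 0 3 29 82 12 10 29 9 34 18 23-36 17-33 7-5 21-8 16-16 10-22 2-14 3 8 11 8 72 24 30 3z"/><path d="M348 160l-2 14-10 22-16 16-21 8-7 5-17 33-23 36 15 11 16 16 12 16 9 20 6 21 4 26 0 59 149 1 1-260-30-4-72-24-11-8z"/><path d="M21 216l-5 0 1 248 297-1 0-59-8-40-11-27-12-16-16-16-15-10-38 49-17 17-26 19-64-60-26-33-39-58-13-11z"/><path d="M17 48l-1 167 13 3 13 11 39 58 26 33 65 60 25-19 17-17 38-49-6-5-19-10-40-14-10-9-29-82 0-3 9-13 22-22 15-8 12 0-19-6-16-1-20 4-29 11-7 0-59-46-28-29z"/>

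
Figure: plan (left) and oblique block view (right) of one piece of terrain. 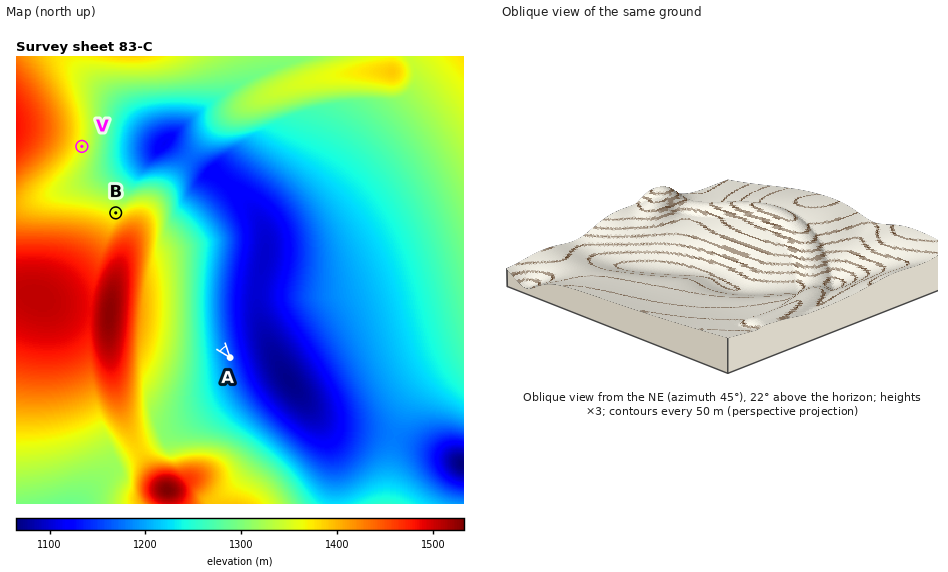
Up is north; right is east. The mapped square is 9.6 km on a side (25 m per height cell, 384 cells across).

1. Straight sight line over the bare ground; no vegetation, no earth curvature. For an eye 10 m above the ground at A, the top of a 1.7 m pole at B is out of sight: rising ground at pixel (218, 343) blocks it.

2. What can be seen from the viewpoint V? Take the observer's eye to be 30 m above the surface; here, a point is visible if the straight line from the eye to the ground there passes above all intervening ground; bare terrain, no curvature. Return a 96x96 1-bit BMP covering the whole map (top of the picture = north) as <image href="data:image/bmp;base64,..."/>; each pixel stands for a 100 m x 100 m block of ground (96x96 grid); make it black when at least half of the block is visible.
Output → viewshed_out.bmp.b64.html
<image width="96" height="96" href="data:image/bmp;base64,Qk2+BAAAAAAAAD4AAAAoAAAAYAAAAGAAAAABAAEAAAAAAIAEAAATCwAAEwsAAAIAAAAAAAAA////AAAAAAAAAAAAAAAAAAAAAAAAAAAAAAAAAAAAAAAAAAAAAAAAAAAAAAAAAAAAAAAAAAAAAAAAAAAAAAAAAAAAAAAAAAAAAAAAAAAAAAAAAAAAAAAAAAAAAAAAAAAAAAAAAAAAAAAAAAAAAAAAAAAAAAAAAAAAAAAAAAAAAAAAAAAAAAAAAAAAAAAAAAAAAAAAAAAAAAAAAAAAAAAAAAAAAAAAAAAAAAAAAAAAAAAAAAAAAAAAAAAAAAAAAAAAAAAAAAAAAAAAAAAAAAAAAAAAAAAAAAAAAAAAAAAAAAAAAAAAAAAAAAAAAAAAAAAAAAAAAAAAAAMAAAAAAAAAAAAADg8AAAAAAAAAAAAAH/8AAAAAAAAAAAAAP/8AAAAAAAAAAAAAf/8AAAAAAAAAAAAA//8AAAAAAAAAAAAB//8AAAAAAAAAAAAD//8AAAAAAAAAAAAD//8AAAAAAAAAAAAH//8AAAAAAAAAAAAP//8AAAAAAAAAAAAf//8AAAAAAAAAAAA///8AAAAAAAAAAAB///8AAAAAAAAAAAD///8AAAAAAAAAAAD///8AAAAAAAAAAAH///8AAAAAAAAAAAP///8AAAAAAAAAAAf///8AAAAAAAAAAA////8AAAAAAAAAAB////8AAAAAAAAAAD////8AAAAAAAAAAH////8AAEAAAAAAAH////8AAGAAAAAAAP////8AAGAAAAAAAf////8AAHAAAAAAA/////8AAHAAAAAAA/////8AAHgAAAAAB/////8AAHgAAAAAD/////8AAHwAAAAAD/////8A//wAAAAAH/////////4AAAAAH/////////4AAAAAP/////////4AAAAAP/////////8AAAAAf/////////8AAAAA//////////+AAAAA///////////AAAAB///////////AAAAD///////////gAAAH///////////wAAAf///////////wAAA////////////4AAD////////////8AAH////////////8AAP////////////+AAf/////////////AA//////////////gB//////////////wB//////////////wD////////9/////8D////////8/////+B////////8f/////h////////8f/////w////////8f/////8////////8P//////////////8P//////////////8P//////////////8H//////////////8H///////f//////8D///////n//////8B///////x//////8A///////4P/////8Af//////8D/////8AH///////gf////8AD/////////////8AD/////////////8AD///////////3/8AD///////////w/8AD///////////gP8AH///////////gB8AH///////////gAcAH///////////gAEAP///////////AAAAP//////////+AAAAf////////4AAAAA="/>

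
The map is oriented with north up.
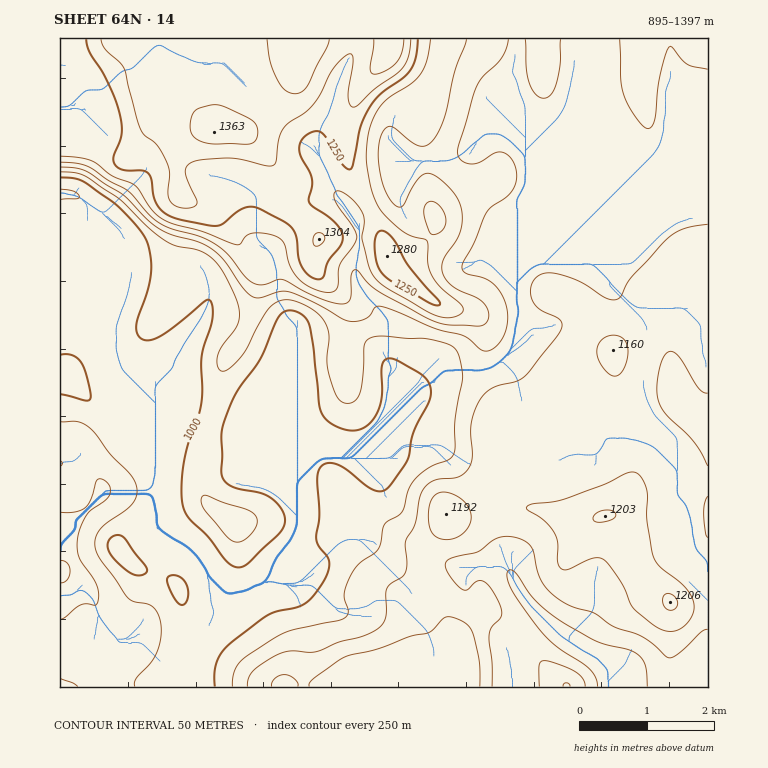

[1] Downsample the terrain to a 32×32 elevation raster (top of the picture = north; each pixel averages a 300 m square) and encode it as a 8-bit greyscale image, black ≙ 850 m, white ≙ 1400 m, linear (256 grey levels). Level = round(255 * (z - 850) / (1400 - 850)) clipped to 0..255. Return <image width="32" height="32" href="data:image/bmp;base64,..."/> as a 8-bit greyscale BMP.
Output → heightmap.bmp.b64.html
<image width="32" height="32" href="data:image/bmp;base64,Qk02CAAAAAAAADYEAAAoAAAAIAAAACAAAAABAAgAAAAAAAAEAAATCwAAEwsAAAABAAAAAAAAAAAAAAEBAQACAgIAAwMDAAQEBAAFBQUABgYGAAcHBwAICAgACQkJAAoKCgALCwsADAwMAA0NDQAODg4ADw8PABAQEAAREREAEhISABMTEwAUFBQAFRUVABYWFgAXFxcAGBgYABkZGQAaGhoAGxsbABwcHAAdHR0AHh4eAB8fHwAgICAAISEhACIiIgAjIyMAJCQkACUlJQAmJiYAJycnACgoKAApKSkAKioqACsrKwAsLCwALS0tAC4uLgAvLy8AMDAwADExMQAyMjIAMzMzADQ0NAA1NTUANjY2ADc3NwA4ODgAOTk5ADo6OgA7OzsAPDw8AD09PQA+Pj4APz8/AEBAQABBQUEAQkJCAENDQwBEREQARUVFAEZGRgBHR0cASEhIAElJSQBKSkoAS0tLAExMTABNTU0ATk5OAE9PTwBQUFAAUVFRAFJSUgBTU1MAVFRUAFVVVQBWVlYAV1dXAFhYWABZWVkAWlpaAFtbWwBcXFwAXV1dAF5eXgBfX18AYGBgAGFhYQBiYmIAY2NjAGRkZABlZWUAZmZmAGdnZwBoaGgAaWlpAGpqagBra2sAbGxsAG1tbQBubm4Ab29vAHBwcABxcXEAcnJyAHNzcwB0dHQAdXV1AHZ2dgB3d3cAeHh4AHl5eQB6enoAe3t7AHx8fAB9fX0Afn5+AH9/fwCAgIAAgYGBAIKCggCDg4MAhISEAIWFhQCGhoYAh4eHAIiIiACJiYkAioqKAIuLiwCMjIwAjY2NAI6OjgCPj48AkJCQAJGRkQCSkpIAk5OTAJSUlACVlZUAlpaWAJeXlwCYmJgAmZmZAJqamgCbm5sAnJycAJ2dnQCenp4An5+fAKCgoAChoaEAoqKiAKOjowCkpKQApaWlAKampgCnp6cAqKioAKmpqQCqqqoAq6urAKysrACtra0Arq6uAK+vrwCwsLAAsbGxALKysgCzs7MAtLS0ALW1tQC2trYAt7e3ALi4uAC5ubkAurq6ALu7uwC8vLwAvb29AL6+vgC/v78AwMDAAMHBwQDCwsIAw8PDAMTExADFxcUAxsbGAMfHxwDIyMgAycnJAMrKygDLy8sAzMzMAM3NzQDOzs4Az8/PANDQ0ADR0dEA0tLSANPT0wDU1NQA1dXVANbW1gDX19cA2NjYANnZ2QDa2toA29vbANzc3ADd3d0A3t7eAN/f3wDg4OAA4eHhAOLi4gDj4+MA5OTkAOXl5QDm5uYA5+fnAOjo6ADp6ekA6urqAOvr6wDs7OwA7e3tAO7u7gDv7+8A8PDwAPHx8QDy8vIA8/PzAPT09AD19fUA9vb2APf39wD4+PgA+fn5APr6+gD7+/sA/Pz8AP39/QD+/v4A////ABkbIysxNDlEW3aHioqSlJGVmJCZknFocoF5XFRWaGtrIBkbISw1OEFQY3N6eYOMj5SXj5aPcGlwalxWVlxucWsgGhgbJTY6OkNNWmRna3J7hYyOlohwa2RZWWFpcYCDcxkZGyQpOz43OkJITlVaYGt6gYeJf3ZoW19rc32IlpiDFRYfMDZDQjY3PD4/RlRibHh7hH14c15idXx9hZGenIMXGCtBQ0Q+Nj09Oz1BS19rcXl+cnFnXnCFhYOLlJSGfxYiQUg+OTY8TUk/QENIUl5reXx2cmlndomRjZOWh3+AFiRAPzQzOkxfWklCRUlMVmh4io2BeHd+jJmbm5aDf4QXGSc0MzdLXWNdTkNETFNVW3CUmYiFh4qQmqGhlYJ/hh0YGSkyOVJaUEpEQkRRVEpPaYiKhIaIiIiMk5eShYCHGhkeLjI5UFBCQkJCRE1GQkVXanF8hYeDgoKEiouEgIcaHS42MjdMUEJCQkJCQkJCQklVYHeDhYOCgYGDhYGAiSUqOzcyNEVNQkJCQkJDREJCR1Fed4CCg4OCgICAgIWVNj09NDIyPkxEQkJCQk9USEJDTl10fX6AgoODgYCEl5xHRTcyMjI6TkpCQkJEWmBOQkJKWmx2eHyChYeGgIyckEtCNDIyMjpTV0ZCQkZjaE5CRU9ZaHByd36EiYuDipOGRT82Nzo1OlNgU0NCR2VpUUxTVlxucnByeYGLjoWGiYM/PTk/S0M8SVxdR0JJYmpjYWJseIF8cHB0e4WIgYGEgjw+Oz5PUUZGVmVUSFt2fXN1iqalloFxcnV5e3p6f4GBPT8+O0lUTkhcend4lZ6Jh6K4spWEd3B1eXh0c3l/goI/Pz87RlJPT3SXlKK9rI+owrebfHNxcHJzcXBwdH2DhD08PDtHVlxwlp6Zr8u8n7XArJuDcnBwcHBwcHBwdX+BOTc2PF2Cl6qtpai4zMOmsa2fopN4cHBwcHBwcHBwdHczMjhcmcPMyLy3ur68raKmk5iklHxycHBwcHBwcHBwcDE/Z5C10dHGvbu/wbemqp6Ij5eJfXlycHBwcHBwcHBwaICouL/RzsXCx83GtbC1loaHh3t3enRwcHBwcHBwcHCtrrXGzNfd3t7g1cCyubuUhoiFdnFzcXBwcHBwcHBwcKyrr8XV3efs7enbyLzBwpuLkY57cXBwcHBwcHBycnBwpaexy9ne5unn4+DbzMTMrZSWlIFycHBxcXBwcHdzcHCmqbnQ197j4t/e4+neytXQr5yXhnVwcHVzcHByfXVwcaavxdPX3d3b3N/o8urS1Ojds5uMenNxd3VwcHOAd3J0p7zT19nb2trb4Ov49d/U6fTDn5KDeXJ3dXBwc4J6dXg="/>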